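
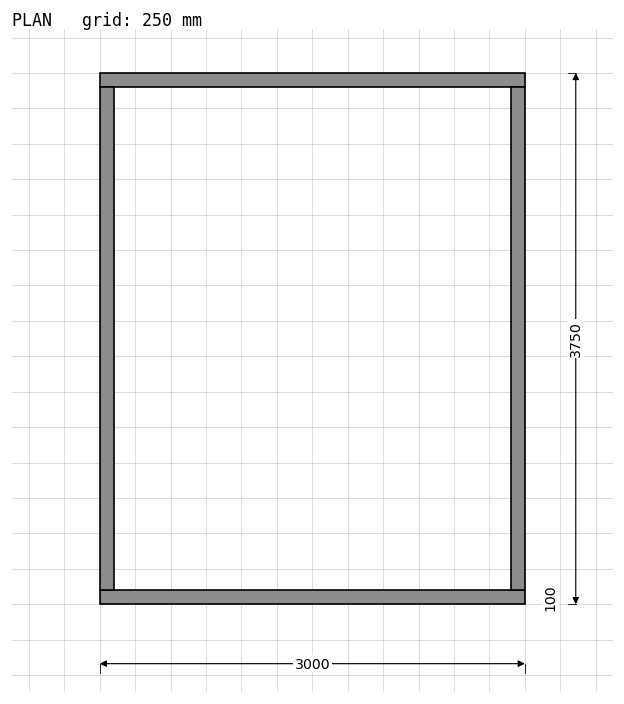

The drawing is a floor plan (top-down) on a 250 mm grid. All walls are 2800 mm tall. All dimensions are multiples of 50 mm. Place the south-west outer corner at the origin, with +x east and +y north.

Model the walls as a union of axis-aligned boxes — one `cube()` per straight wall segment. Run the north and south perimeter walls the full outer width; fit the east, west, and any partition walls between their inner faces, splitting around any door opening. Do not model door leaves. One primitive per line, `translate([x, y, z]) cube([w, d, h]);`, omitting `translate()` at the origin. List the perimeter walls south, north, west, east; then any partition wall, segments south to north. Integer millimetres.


cube([3000, 100, 2800]);
translate([0, 3650, 0]) cube([3000, 100, 2800]);
translate([0, 100, 0]) cube([100, 3550, 2800]);
translate([2900, 100, 0]) cube([100, 3550, 2800]);


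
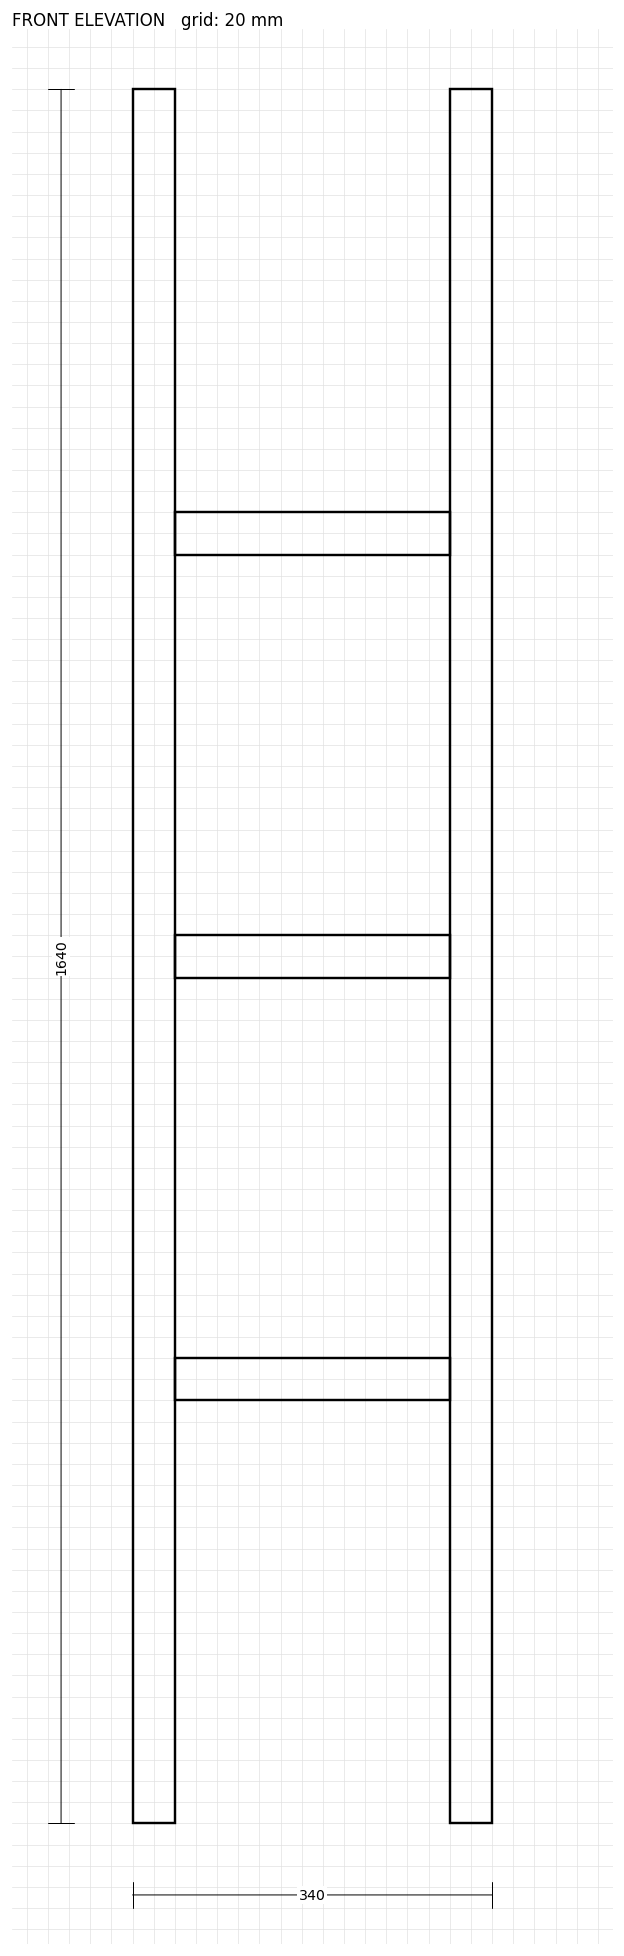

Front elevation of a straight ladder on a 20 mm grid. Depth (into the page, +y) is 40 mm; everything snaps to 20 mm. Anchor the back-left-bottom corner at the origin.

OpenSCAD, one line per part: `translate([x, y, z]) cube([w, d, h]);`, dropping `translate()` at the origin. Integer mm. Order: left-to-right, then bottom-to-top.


cube([40, 40, 1640]);
translate([40, 0, 400]) cube([260, 40, 40]);
translate([40, 0, 800]) cube([260, 40, 40]);
translate([40, 0, 1200]) cube([260, 40, 40]);
translate([300, 0, 0]) cube([40, 40, 1640]);


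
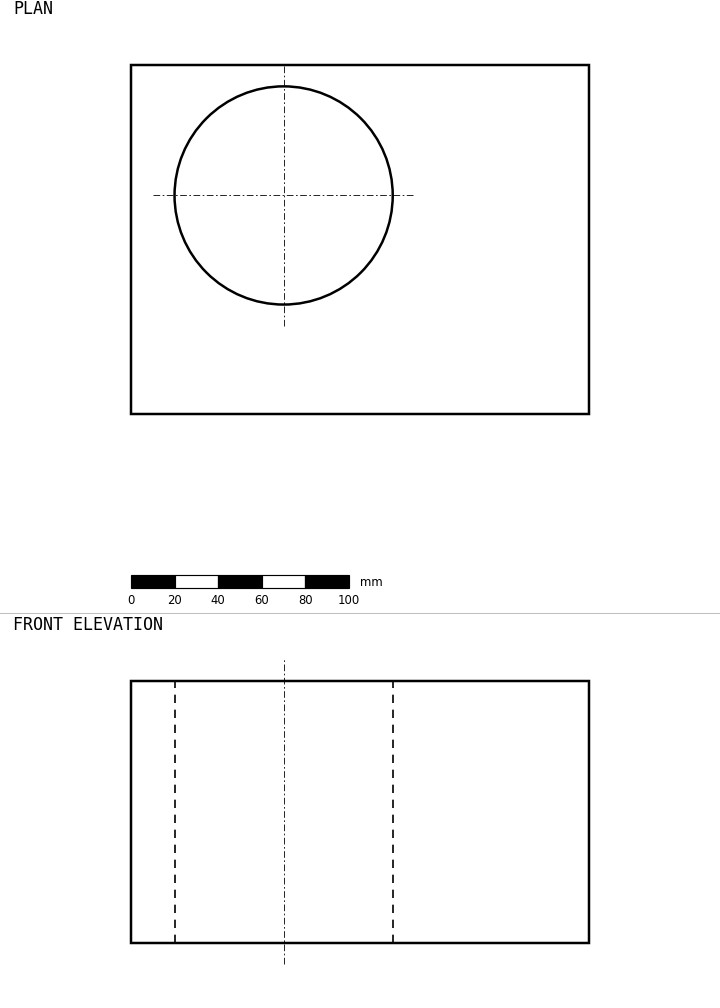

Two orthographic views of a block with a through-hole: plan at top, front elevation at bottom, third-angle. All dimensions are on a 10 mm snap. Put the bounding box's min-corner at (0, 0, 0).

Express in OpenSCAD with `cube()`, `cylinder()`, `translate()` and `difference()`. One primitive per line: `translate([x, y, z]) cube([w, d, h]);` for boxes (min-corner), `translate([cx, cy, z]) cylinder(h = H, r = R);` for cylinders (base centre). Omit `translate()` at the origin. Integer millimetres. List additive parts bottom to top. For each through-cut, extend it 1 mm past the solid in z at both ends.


difference() {
  cube([210, 160, 120]);
  translate([70, 100, -1]) cylinder(h = 122, r = 50);
}


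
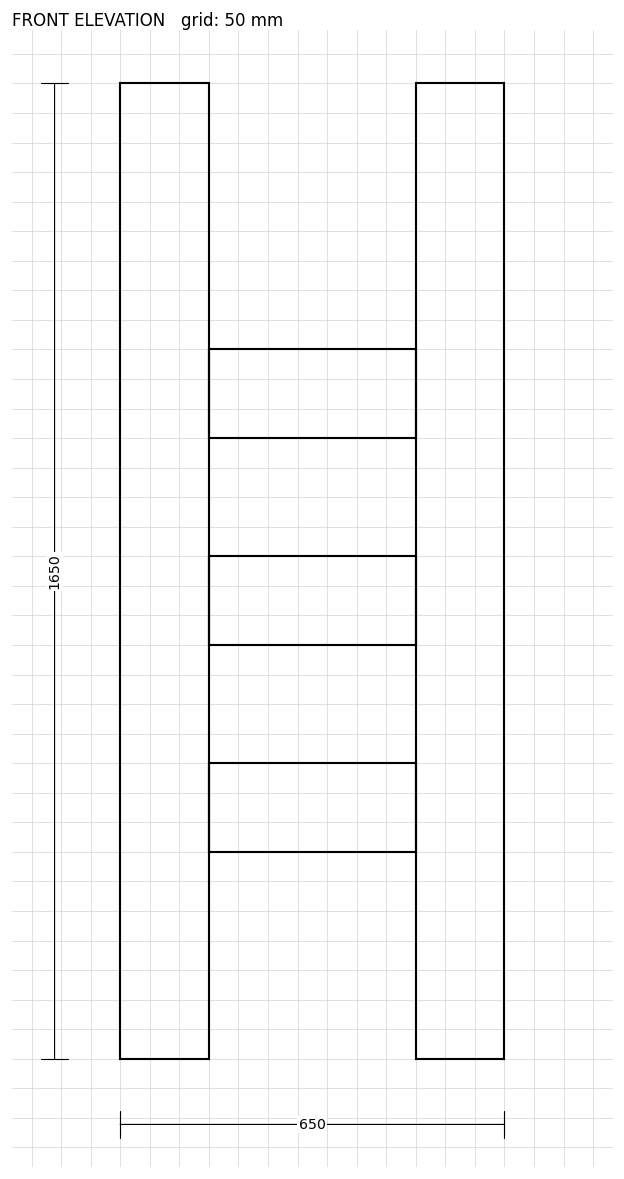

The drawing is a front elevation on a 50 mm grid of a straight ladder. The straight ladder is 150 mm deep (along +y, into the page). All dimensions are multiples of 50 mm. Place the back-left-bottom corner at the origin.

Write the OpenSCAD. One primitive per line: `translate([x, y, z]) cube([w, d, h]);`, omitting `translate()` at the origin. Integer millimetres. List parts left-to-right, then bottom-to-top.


cube([150, 150, 1650]);
translate([150, 0, 350]) cube([350, 150, 150]);
translate([150, 0, 700]) cube([350, 150, 150]);
translate([150, 0, 1050]) cube([350, 150, 150]);
translate([500, 0, 0]) cube([150, 150, 1650]);


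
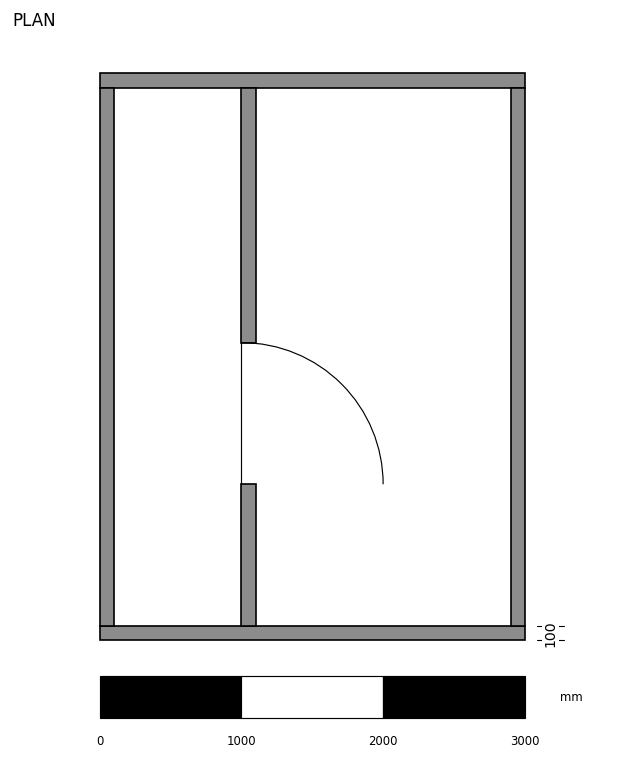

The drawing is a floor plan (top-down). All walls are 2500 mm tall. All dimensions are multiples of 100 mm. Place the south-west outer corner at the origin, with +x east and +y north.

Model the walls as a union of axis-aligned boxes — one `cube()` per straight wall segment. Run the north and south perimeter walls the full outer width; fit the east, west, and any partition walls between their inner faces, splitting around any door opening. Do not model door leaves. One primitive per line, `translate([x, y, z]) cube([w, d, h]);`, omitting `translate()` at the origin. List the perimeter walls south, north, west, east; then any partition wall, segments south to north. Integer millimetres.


cube([3000, 100, 2500]);
translate([0, 3900, 0]) cube([3000, 100, 2500]);
translate([0, 100, 0]) cube([100, 3800, 2500]);
translate([2900, 100, 0]) cube([100, 3800, 2500]);
translate([1000, 100, 0]) cube([100, 1000, 2500]);
translate([1000, 2100, 0]) cube([100, 1800, 2500]);


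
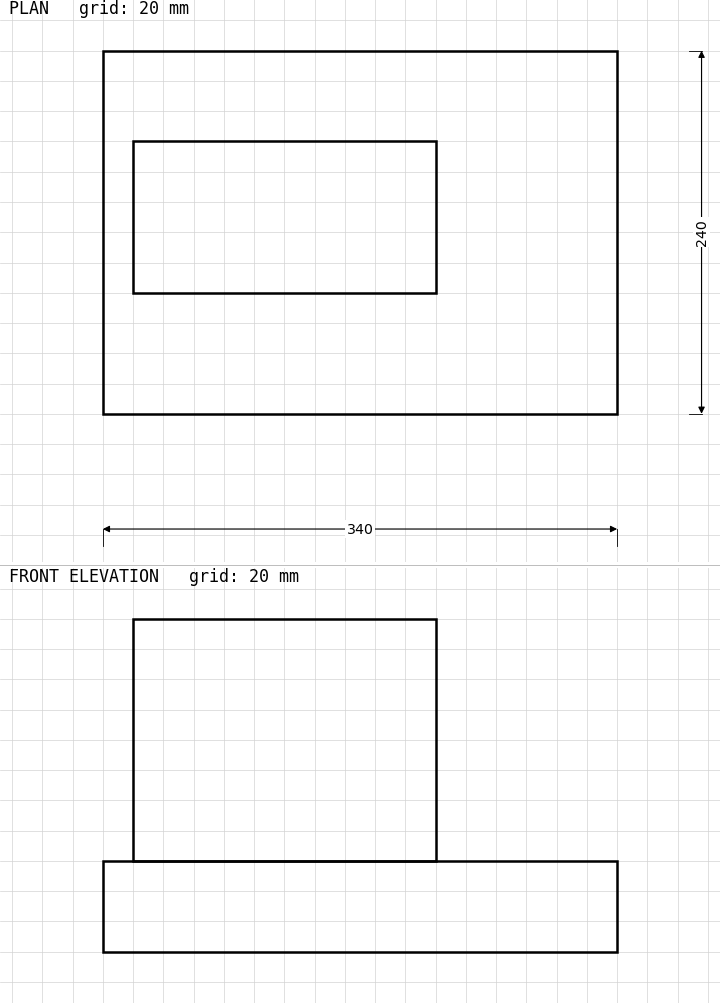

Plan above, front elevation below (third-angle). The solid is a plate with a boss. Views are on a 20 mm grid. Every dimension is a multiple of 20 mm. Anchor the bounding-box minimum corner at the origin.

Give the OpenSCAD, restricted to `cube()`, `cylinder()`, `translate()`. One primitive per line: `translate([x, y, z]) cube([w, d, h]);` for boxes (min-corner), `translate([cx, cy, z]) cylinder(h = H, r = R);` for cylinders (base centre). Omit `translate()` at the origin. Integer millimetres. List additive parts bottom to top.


cube([340, 240, 60]);
translate([20, 80, 60]) cube([200, 100, 160]);


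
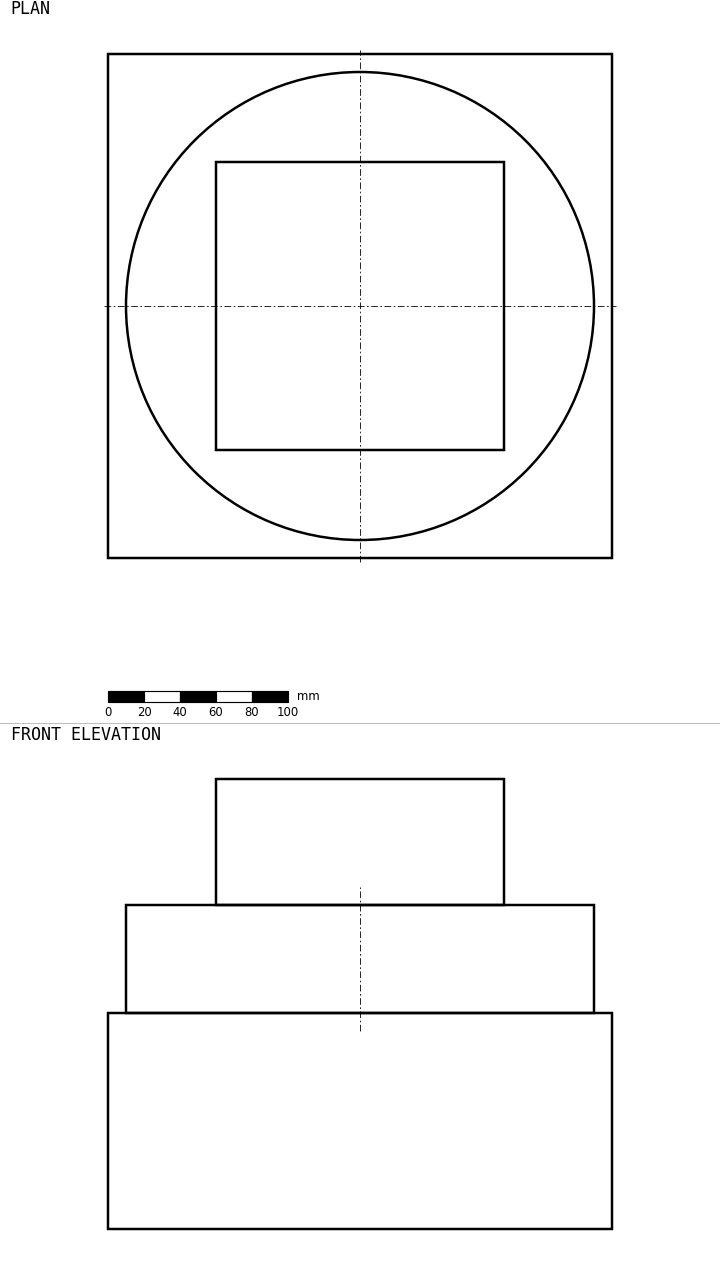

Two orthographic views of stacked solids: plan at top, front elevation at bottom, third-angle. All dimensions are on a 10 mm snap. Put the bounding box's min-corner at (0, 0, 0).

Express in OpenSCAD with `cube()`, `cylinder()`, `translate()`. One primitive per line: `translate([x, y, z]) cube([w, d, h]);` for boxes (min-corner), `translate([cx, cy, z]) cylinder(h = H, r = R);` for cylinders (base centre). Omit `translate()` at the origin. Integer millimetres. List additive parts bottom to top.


cube([280, 280, 120]);
translate([140, 140, 120]) cylinder(h = 60, r = 130);
translate([60, 60, 180]) cube([160, 160, 70]);


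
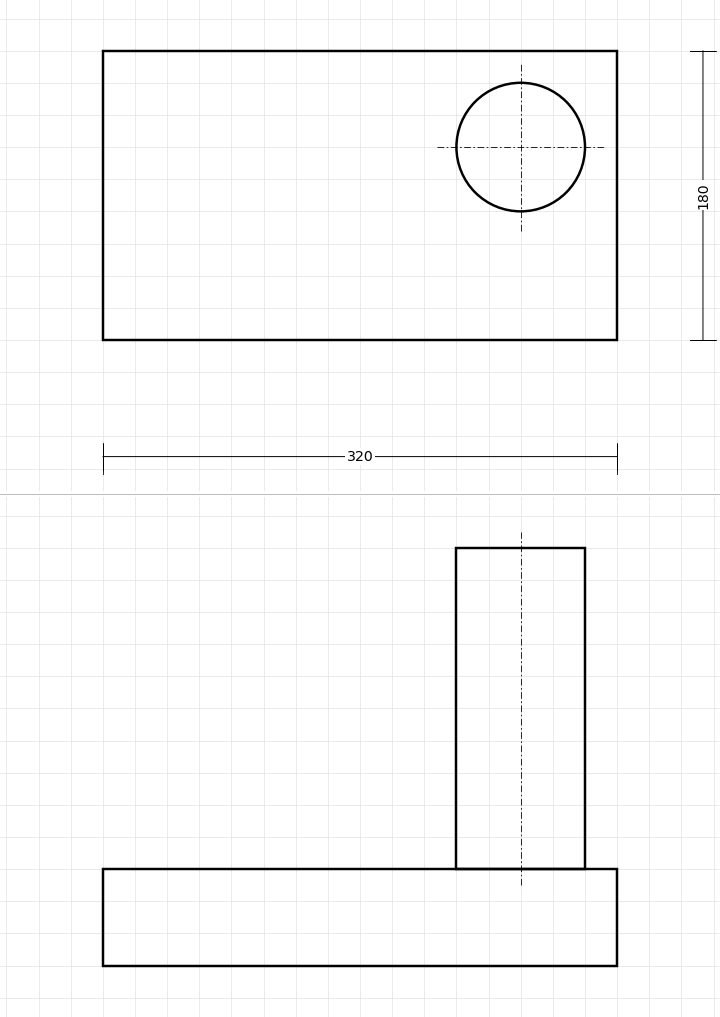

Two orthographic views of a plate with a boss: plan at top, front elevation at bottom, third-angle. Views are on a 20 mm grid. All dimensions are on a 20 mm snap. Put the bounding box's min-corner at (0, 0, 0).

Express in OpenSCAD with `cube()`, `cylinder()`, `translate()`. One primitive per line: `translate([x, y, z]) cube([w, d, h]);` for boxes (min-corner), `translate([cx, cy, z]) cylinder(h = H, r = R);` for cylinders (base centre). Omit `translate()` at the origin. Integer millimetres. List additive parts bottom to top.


cube([320, 180, 60]);
translate([260, 120, 60]) cylinder(h = 200, r = 40);


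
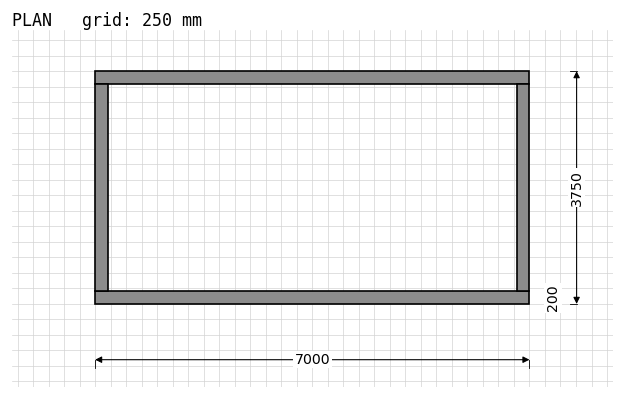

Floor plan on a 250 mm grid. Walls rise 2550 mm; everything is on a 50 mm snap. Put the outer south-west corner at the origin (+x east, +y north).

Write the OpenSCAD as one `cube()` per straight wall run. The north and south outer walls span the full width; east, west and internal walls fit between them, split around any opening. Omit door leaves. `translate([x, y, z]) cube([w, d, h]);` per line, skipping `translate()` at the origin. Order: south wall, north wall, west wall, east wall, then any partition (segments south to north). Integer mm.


cube([7000, 200, 2550]);
translate([0, 3550, 0]) cube([7000, 200, 2550]);
translate([0, 200, 0]) cube([200, 3350, 2550]);
translate([6800, 200, 0]) cube([200, 3350, 2550]);


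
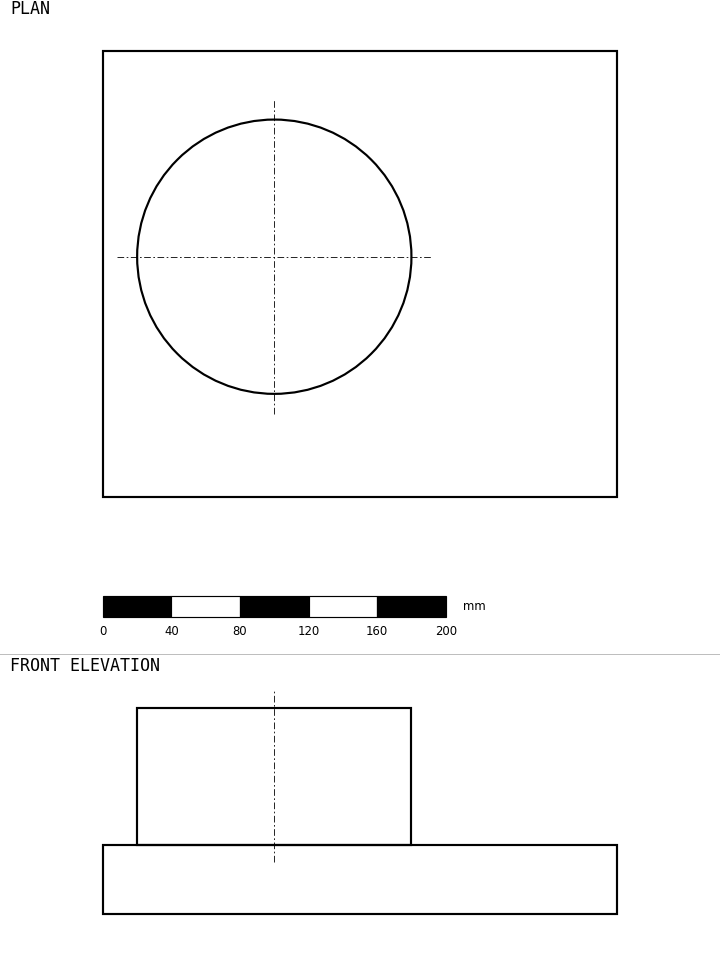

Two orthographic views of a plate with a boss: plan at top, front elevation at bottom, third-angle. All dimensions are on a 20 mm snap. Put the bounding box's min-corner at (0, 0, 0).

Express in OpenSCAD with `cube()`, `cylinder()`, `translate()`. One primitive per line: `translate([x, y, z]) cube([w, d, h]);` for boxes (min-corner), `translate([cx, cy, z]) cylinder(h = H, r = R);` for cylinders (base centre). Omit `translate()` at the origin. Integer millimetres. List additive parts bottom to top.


cube([300, 260, 40]);
translate([100, 140, 40]) cylinder(h = 80, r = 80);


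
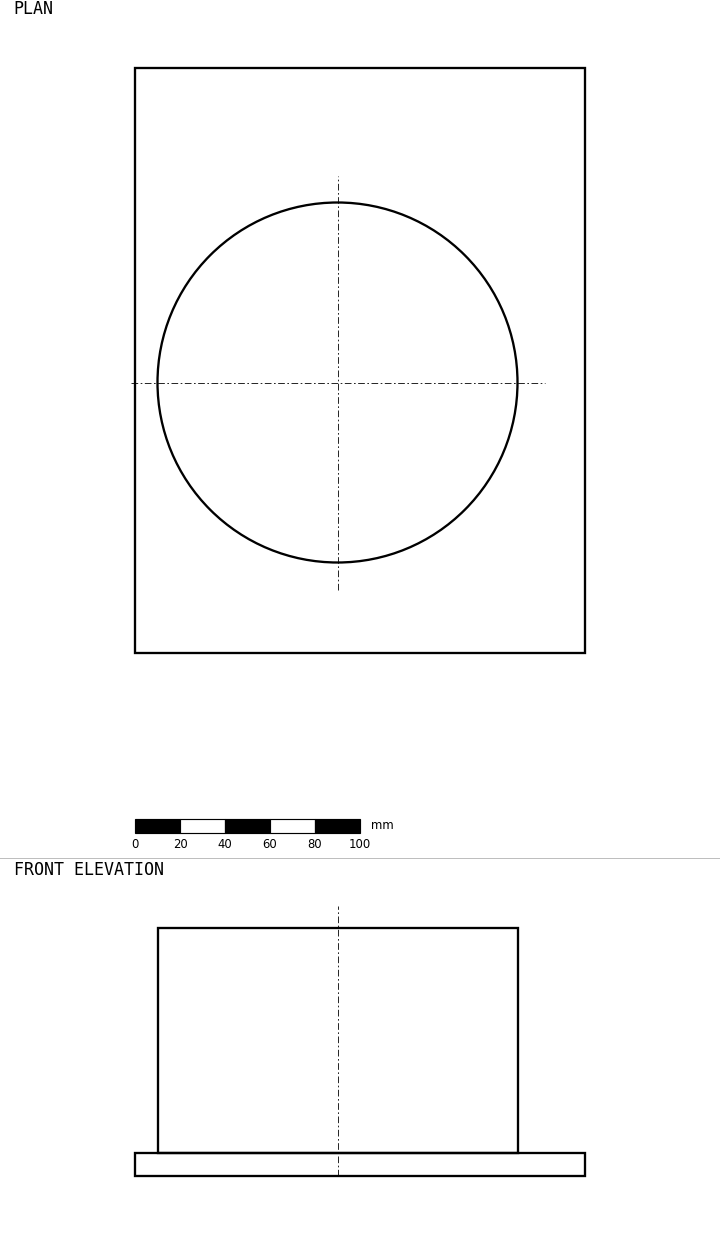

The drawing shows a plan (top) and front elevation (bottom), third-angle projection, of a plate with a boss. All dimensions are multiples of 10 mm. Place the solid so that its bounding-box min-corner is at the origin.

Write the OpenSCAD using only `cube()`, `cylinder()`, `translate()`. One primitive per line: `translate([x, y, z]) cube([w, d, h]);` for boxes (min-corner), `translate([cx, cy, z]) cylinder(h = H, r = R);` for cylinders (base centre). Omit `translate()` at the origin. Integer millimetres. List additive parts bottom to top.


cube([200, 260, 10]);
translate([90, 120, 10]) cylinder(h = 100, r = 80);


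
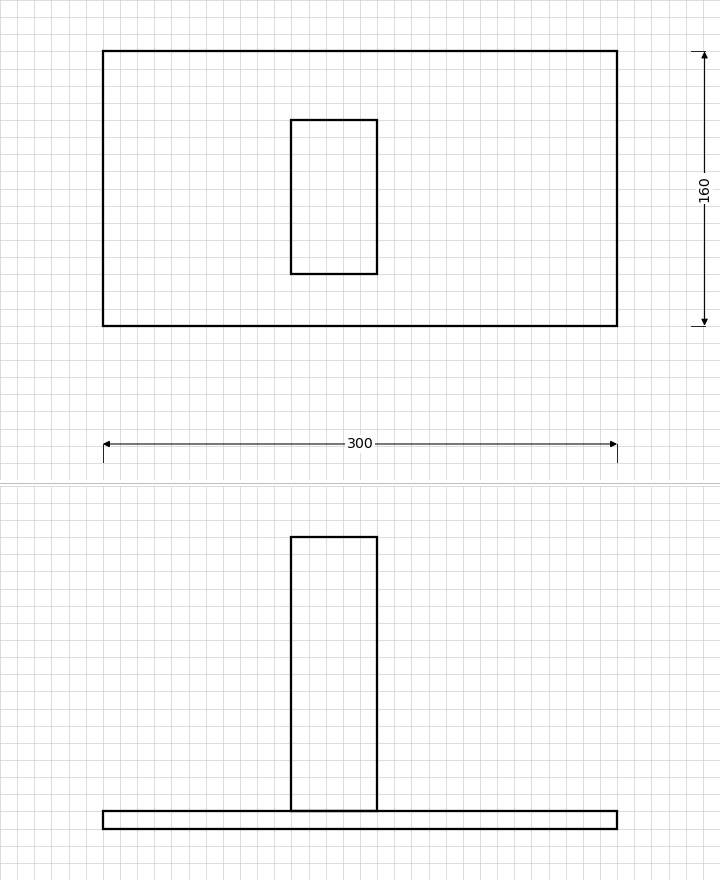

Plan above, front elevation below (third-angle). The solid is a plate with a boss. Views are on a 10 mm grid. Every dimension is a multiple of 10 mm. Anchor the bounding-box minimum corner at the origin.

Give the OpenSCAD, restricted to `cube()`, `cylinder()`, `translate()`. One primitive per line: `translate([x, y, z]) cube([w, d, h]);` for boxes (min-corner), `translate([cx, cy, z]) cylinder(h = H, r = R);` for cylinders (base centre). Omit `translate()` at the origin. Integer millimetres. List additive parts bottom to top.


cube([300, 160, 10]);
translate([110, 30, 10]) cube([50, 90, 160]);


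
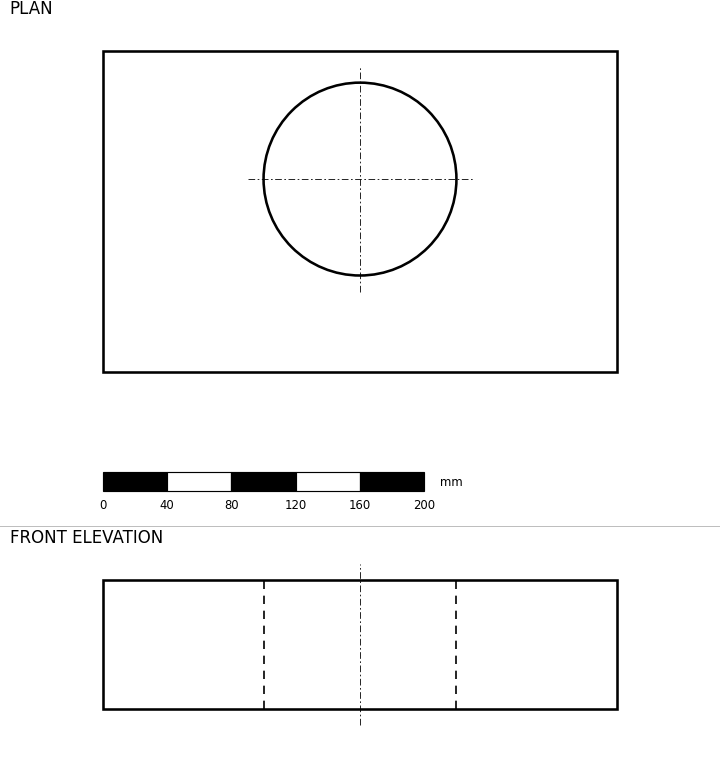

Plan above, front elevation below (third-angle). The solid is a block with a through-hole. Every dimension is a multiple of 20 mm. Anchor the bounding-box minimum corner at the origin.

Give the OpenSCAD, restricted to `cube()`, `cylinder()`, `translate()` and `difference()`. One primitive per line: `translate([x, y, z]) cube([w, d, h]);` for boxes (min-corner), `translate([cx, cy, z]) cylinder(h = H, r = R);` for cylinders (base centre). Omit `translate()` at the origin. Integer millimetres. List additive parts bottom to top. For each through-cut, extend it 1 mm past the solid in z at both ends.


difference() {
  cube([320, 200, 80]);
  translate([160, 120, -1]) cylinder(h = 82, r = 60);
}


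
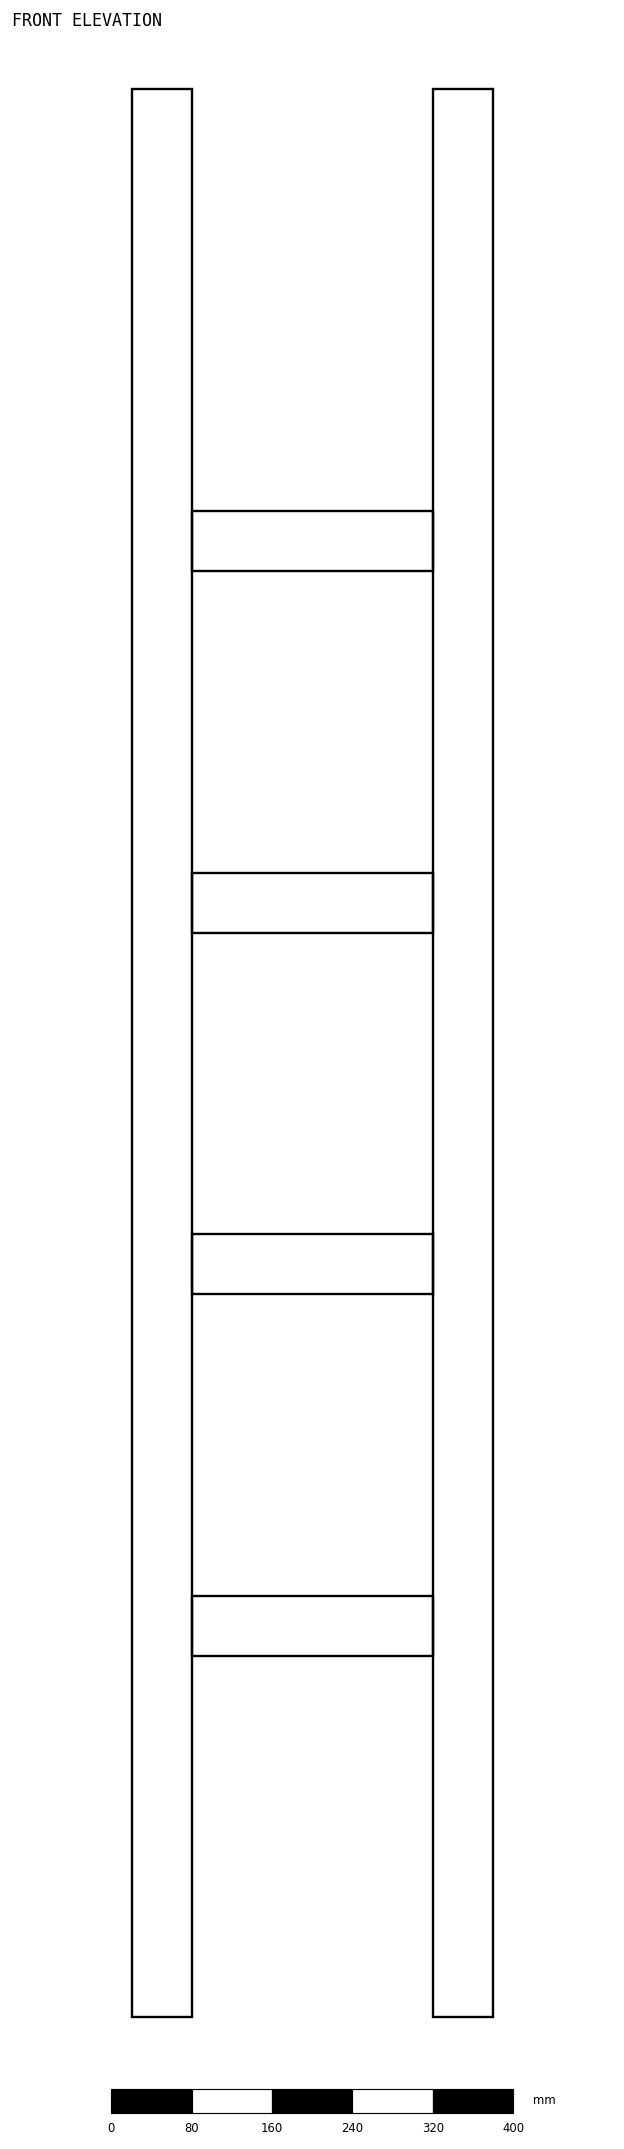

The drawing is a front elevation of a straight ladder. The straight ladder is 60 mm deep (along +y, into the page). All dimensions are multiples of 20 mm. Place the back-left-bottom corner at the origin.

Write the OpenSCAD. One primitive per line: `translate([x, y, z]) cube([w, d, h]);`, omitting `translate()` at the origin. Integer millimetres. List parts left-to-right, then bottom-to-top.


cube([60, 60, 1920]);
translate([60, 0, 360]) cube([240, 60, 60]);
translate([60, 0, 720]) cube([240, 60, 60]);
translate([60, 0, 1080]) cube([240, 60, 60]);
translate([60, 0, 1440]) cube([240, 60, 60]);
translate([300, 0, 0]) cube([60, 60, 1920]);


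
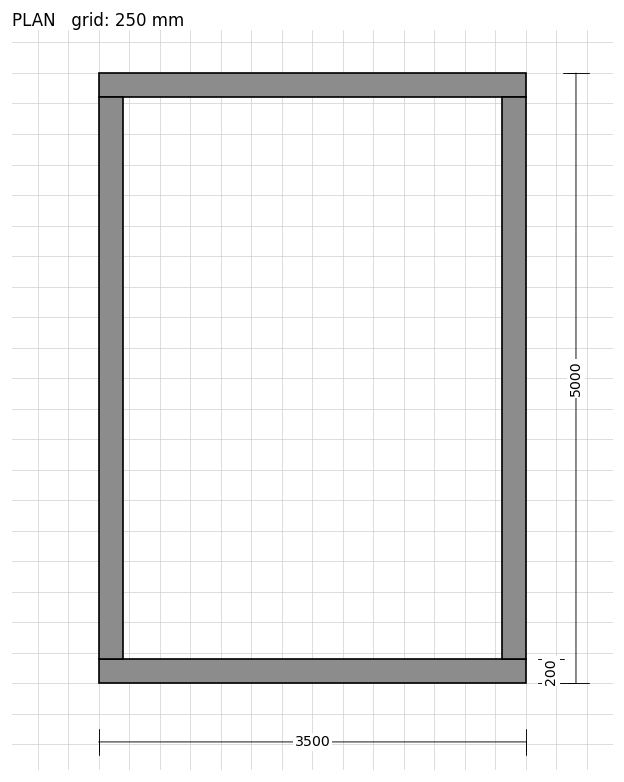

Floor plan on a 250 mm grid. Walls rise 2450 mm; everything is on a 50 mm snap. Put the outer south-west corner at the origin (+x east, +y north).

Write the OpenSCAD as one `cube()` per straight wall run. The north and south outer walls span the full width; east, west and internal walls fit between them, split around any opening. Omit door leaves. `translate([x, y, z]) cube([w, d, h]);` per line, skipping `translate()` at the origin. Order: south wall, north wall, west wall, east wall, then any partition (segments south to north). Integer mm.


cube([3500, 200, 2450]);
translate([0, 4800, 0]) cube([3500, 200, 2450]);
translate([0, 200, 0]) cube([200, 4600, 2450]);
translate([3300, 200, 0]) cube([200, 4600, 2450]);


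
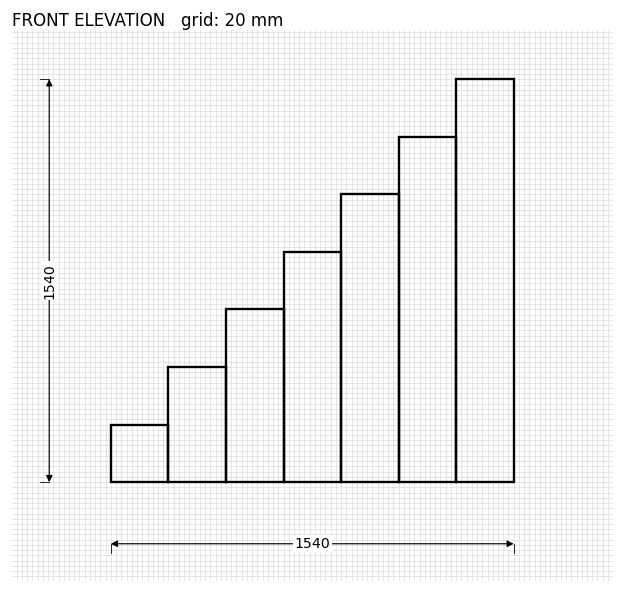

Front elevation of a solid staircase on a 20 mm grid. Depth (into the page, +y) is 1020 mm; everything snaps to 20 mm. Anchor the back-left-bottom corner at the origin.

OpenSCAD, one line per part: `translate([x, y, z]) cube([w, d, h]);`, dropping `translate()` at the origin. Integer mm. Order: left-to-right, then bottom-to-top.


cube([220, 1020, 220]);
translate([220, 0, 0]) cube([220, 1020, 440]);
translate([440, 0, 0]) cube([220, 1020, 660]);
translate([660, 0, 0]) cube([220, 1020, 880]);
translate([880, 0, 0]) cube([220, 1020, 1100]);
translate([1100, 0, 0]) cube([220, 1020, 1320]);
translate([1320, 0, 0]) cube([220, 1020, 1540]);


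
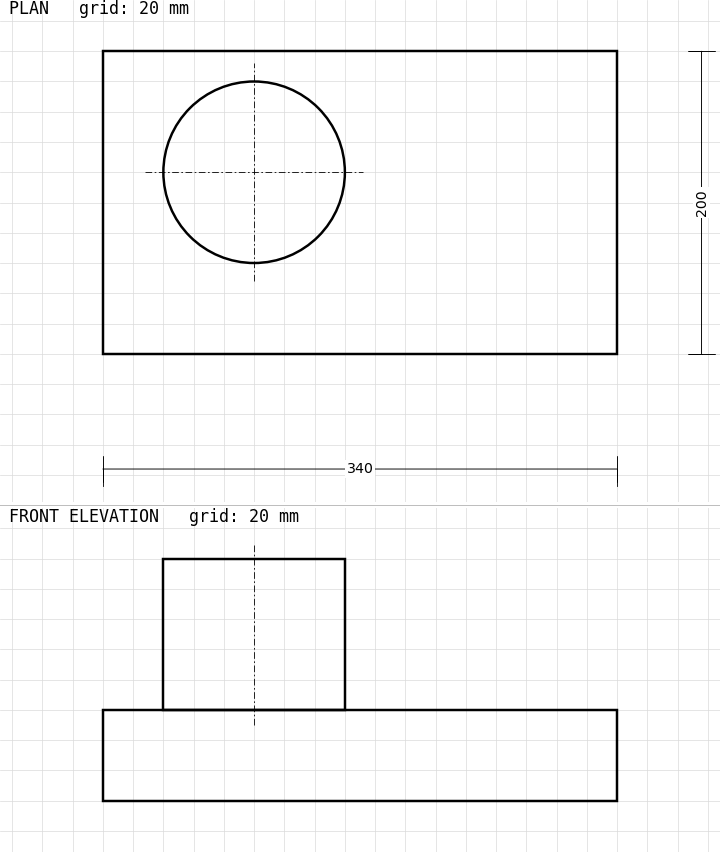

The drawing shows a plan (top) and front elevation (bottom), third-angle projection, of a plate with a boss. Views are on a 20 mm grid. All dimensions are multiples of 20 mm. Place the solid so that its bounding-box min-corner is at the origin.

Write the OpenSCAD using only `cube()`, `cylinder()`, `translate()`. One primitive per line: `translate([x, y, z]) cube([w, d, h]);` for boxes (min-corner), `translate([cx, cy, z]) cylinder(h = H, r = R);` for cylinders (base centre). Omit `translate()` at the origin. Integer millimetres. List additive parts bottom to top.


cube([340, 200, 60]);
translate([100, 120, 60]) cylinder(h = 100, r = 60);


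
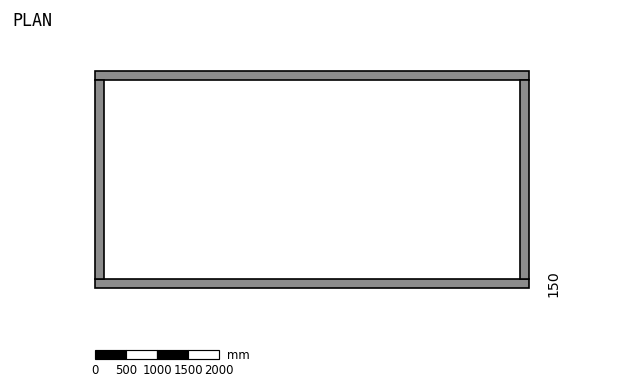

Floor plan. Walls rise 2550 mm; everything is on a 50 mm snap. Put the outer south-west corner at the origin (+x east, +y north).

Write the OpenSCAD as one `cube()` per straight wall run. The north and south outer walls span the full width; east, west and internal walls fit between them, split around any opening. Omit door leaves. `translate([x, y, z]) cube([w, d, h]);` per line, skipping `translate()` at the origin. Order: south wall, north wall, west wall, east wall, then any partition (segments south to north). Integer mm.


cube([7000, 150, 2550]);
translate([0, 3350, 0]) cube([7000, 150, 2550]);
translate([0, 150, 0]) cube([150, 3200, 2550]);
translate([6850, 150, 0]) cube([150, 3200, 2550]);


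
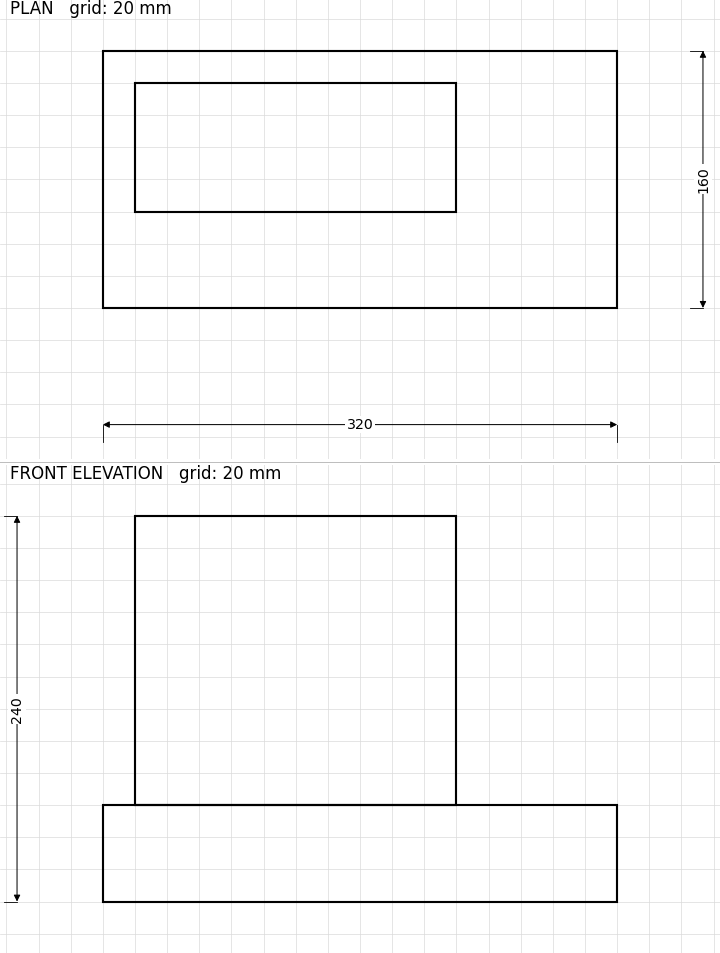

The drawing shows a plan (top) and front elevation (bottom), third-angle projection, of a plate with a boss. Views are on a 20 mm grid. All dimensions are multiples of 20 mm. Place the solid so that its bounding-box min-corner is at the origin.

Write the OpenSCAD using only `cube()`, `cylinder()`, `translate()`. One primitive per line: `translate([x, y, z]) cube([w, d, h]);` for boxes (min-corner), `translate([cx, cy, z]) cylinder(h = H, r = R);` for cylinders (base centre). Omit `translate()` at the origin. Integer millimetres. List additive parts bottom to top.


cube([320, 160, 60]);
translate([20, 60, 60]) cube([200, 80, 180]);


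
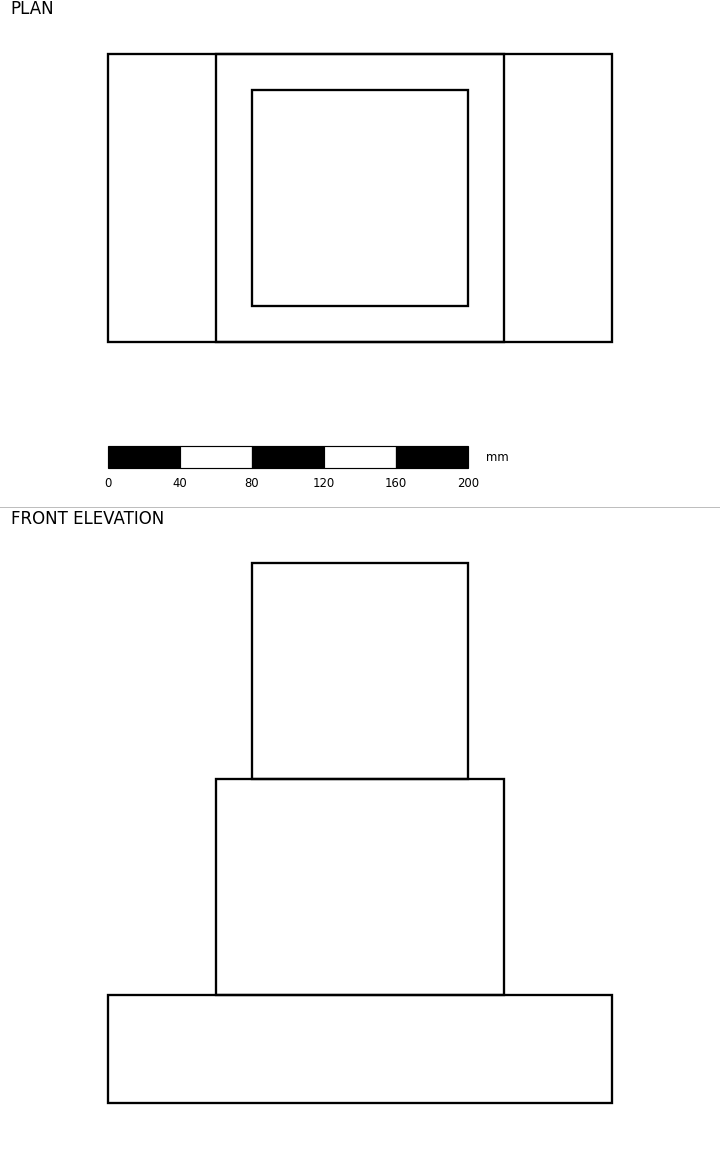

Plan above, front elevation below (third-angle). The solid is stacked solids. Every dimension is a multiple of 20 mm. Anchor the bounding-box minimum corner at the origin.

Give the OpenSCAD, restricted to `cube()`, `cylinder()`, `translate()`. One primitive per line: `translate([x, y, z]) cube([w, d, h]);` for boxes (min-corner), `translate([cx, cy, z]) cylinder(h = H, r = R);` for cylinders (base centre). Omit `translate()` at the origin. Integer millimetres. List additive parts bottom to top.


cube([280, 160, 60]);
translate([60, 0, 60]) cube([160, 160, 120]);
translate([80, 20, 180]) cube([120, 120, 120]);


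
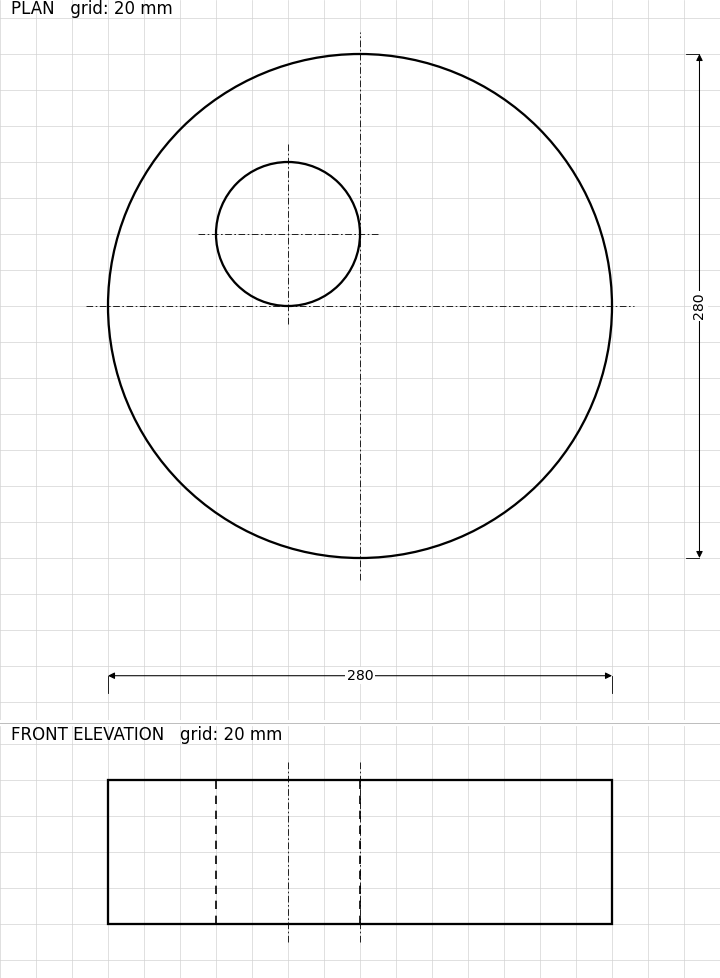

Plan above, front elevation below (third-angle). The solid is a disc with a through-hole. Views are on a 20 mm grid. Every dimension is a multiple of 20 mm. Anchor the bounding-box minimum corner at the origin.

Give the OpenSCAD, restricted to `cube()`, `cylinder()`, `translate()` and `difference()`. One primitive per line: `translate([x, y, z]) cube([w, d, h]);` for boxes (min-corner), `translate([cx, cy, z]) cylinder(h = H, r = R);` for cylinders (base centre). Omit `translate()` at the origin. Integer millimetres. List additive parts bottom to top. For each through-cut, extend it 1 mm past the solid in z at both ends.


difference() {
  translate([140, 140, 0]) cylinder(h = 80, r = 140);
  translate([100, 180, -1]) cylinder(h = 82, r = 40);
}


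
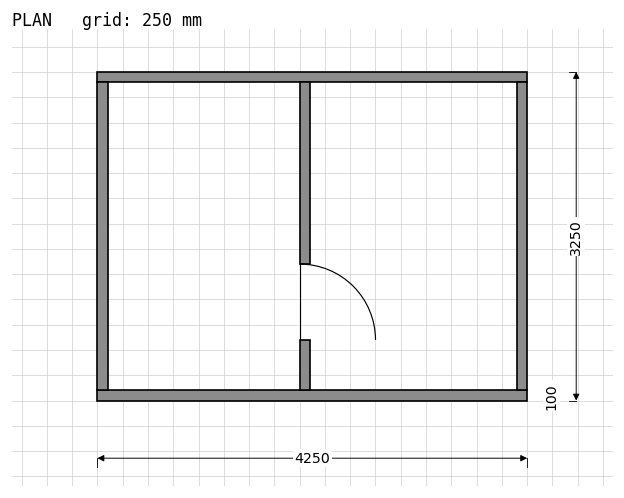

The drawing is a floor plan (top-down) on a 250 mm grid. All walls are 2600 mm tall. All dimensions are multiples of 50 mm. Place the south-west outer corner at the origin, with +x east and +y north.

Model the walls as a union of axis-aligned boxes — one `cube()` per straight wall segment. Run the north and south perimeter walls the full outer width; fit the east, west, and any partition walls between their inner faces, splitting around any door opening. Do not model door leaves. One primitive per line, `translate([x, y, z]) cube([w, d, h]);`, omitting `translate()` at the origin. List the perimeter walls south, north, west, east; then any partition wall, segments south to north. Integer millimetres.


cube([4250, 100, 2600]);
translate([0, 3150, 0]) cube([4250, 100, 2600]);
translate([0, 100, 0]) cube([100, 3050, 2600]);
translate([4150, 100, 0]) cube([100, 3050, 2600]);
translate([2000, 100, 0]) cube([100, 500, 2600]);
translate([2000, 1350, 0]) cube([100, 1800, 2600]);


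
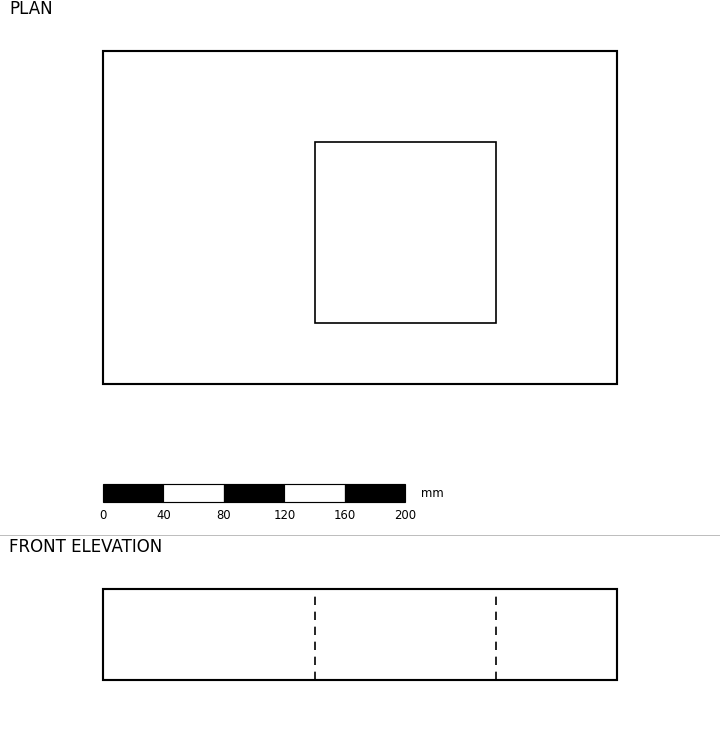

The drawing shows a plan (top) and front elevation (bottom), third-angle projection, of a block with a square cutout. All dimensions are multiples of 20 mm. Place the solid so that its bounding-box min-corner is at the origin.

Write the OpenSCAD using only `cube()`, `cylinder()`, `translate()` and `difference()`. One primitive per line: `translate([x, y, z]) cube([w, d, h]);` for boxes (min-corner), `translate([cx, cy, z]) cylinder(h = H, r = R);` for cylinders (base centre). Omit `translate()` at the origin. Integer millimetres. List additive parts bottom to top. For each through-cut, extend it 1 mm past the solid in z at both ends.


difference() {
  cube([340, 220, 60]);
  translate([140, 40, -1]) cube([120, 120, 62]);
}


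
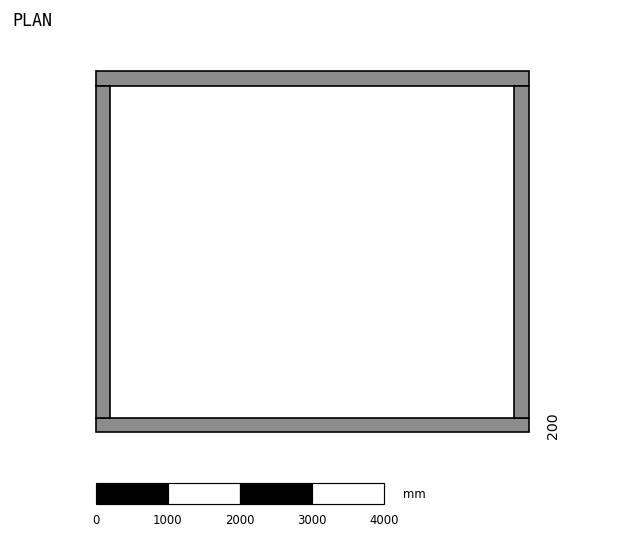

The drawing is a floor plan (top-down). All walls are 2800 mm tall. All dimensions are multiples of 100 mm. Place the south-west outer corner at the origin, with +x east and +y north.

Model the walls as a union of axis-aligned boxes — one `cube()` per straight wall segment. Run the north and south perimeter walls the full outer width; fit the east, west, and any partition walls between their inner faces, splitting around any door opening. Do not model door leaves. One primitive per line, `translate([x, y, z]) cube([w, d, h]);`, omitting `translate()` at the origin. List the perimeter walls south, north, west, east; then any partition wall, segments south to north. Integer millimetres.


cube([6000, 200, 2800]);
translate([0, 4800, 0]) cube([6000, 200, 2800]);
translate([0, 200, 0]) cube([200, 4600, 2800]);
translate([5800, 200, 0]) cube([200, 4600, 2800]);


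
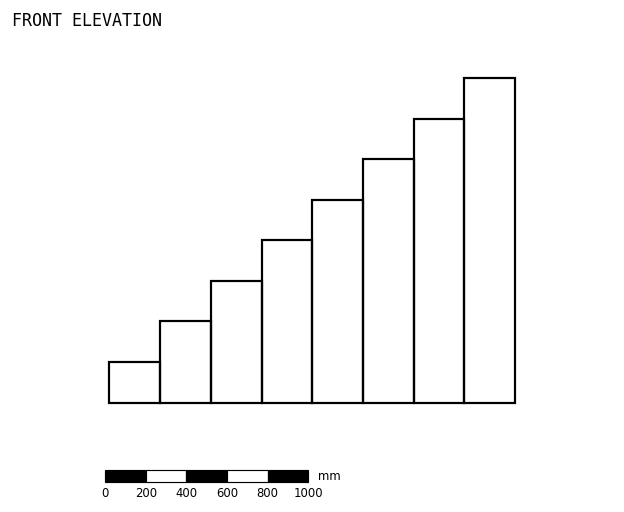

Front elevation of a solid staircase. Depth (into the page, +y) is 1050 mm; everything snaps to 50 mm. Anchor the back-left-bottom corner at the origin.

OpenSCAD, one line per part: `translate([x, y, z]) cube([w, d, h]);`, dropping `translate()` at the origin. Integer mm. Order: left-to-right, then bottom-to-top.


cube([250, 1050, 200]);
translate([250, 0, 0]) cube([250, 1050, 400]);
translate([500, 0, 0]) cube([250, 1050, 600]);
translate([750, 0, 0]) cube([250, 1050, 800]);
translate([1000, 0, 0]) cube([250, 1050, 1000]);
translate([1250, 0, 0]) cube([250, 1050, 1200]);
translate([1500, 0, 0]) cube([250, 1050, 1400]);
translate([1750, 0, 0]) cube([250, 1050, 1600]);


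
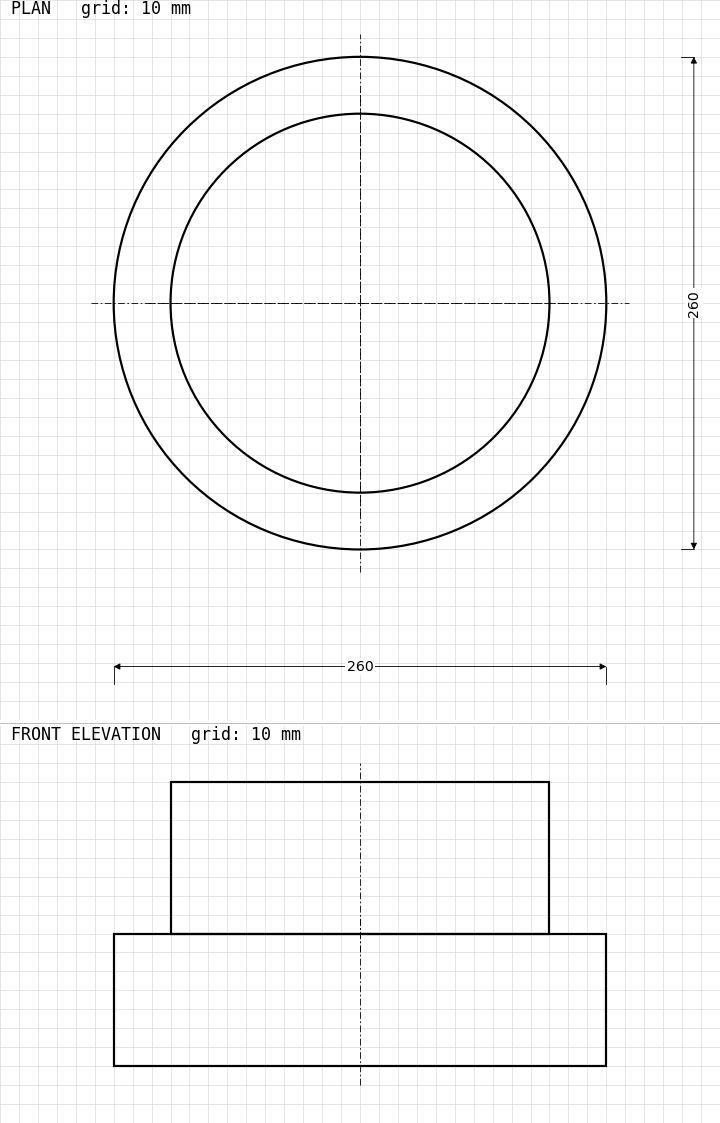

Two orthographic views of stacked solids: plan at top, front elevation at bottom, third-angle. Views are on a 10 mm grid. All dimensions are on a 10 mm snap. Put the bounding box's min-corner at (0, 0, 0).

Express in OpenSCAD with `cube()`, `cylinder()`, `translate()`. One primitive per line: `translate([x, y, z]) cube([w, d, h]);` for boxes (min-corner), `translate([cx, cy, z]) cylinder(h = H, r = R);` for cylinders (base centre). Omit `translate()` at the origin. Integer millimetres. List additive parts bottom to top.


translate([130, 130, 0]) cylinder(h = 70, r = 130);
translate([130, 130, 70]) cylinder(h = 80, r = 100);


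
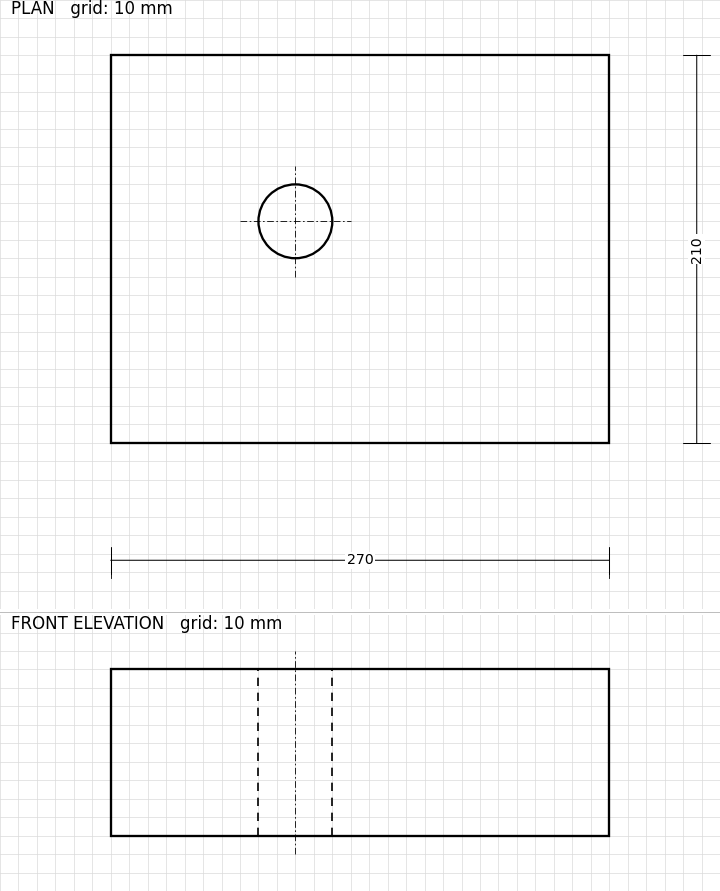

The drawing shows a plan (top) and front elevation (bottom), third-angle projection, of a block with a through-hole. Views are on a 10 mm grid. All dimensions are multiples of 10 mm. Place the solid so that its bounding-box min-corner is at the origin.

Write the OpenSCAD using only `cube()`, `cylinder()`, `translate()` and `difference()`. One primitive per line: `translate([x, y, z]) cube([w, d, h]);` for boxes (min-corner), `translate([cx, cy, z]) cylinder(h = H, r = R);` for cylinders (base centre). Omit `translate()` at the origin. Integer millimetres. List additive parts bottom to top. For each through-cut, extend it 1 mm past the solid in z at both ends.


difference() {
  cube([270, 210, 90]);
  translate([100, 120, -1]) cylinder(h = 92, r = 20);
}


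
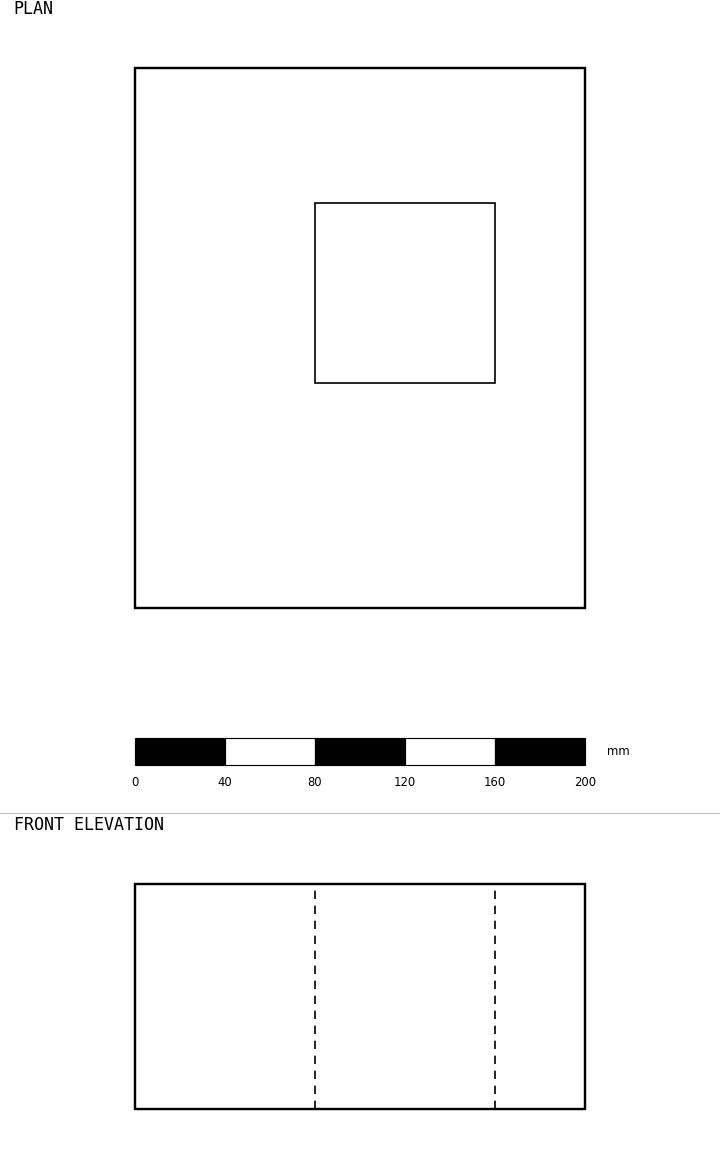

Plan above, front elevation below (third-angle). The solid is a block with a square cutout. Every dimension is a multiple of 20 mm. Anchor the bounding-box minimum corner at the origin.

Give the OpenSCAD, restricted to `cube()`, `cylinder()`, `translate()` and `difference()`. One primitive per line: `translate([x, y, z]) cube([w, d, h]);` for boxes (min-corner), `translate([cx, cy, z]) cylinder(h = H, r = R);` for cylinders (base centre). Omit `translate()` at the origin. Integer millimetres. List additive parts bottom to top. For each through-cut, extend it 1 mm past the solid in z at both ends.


difference() {
  cube([200, 240, 100]);
  translate([80, 100, -1]) cube([80, 80, 102]);
}


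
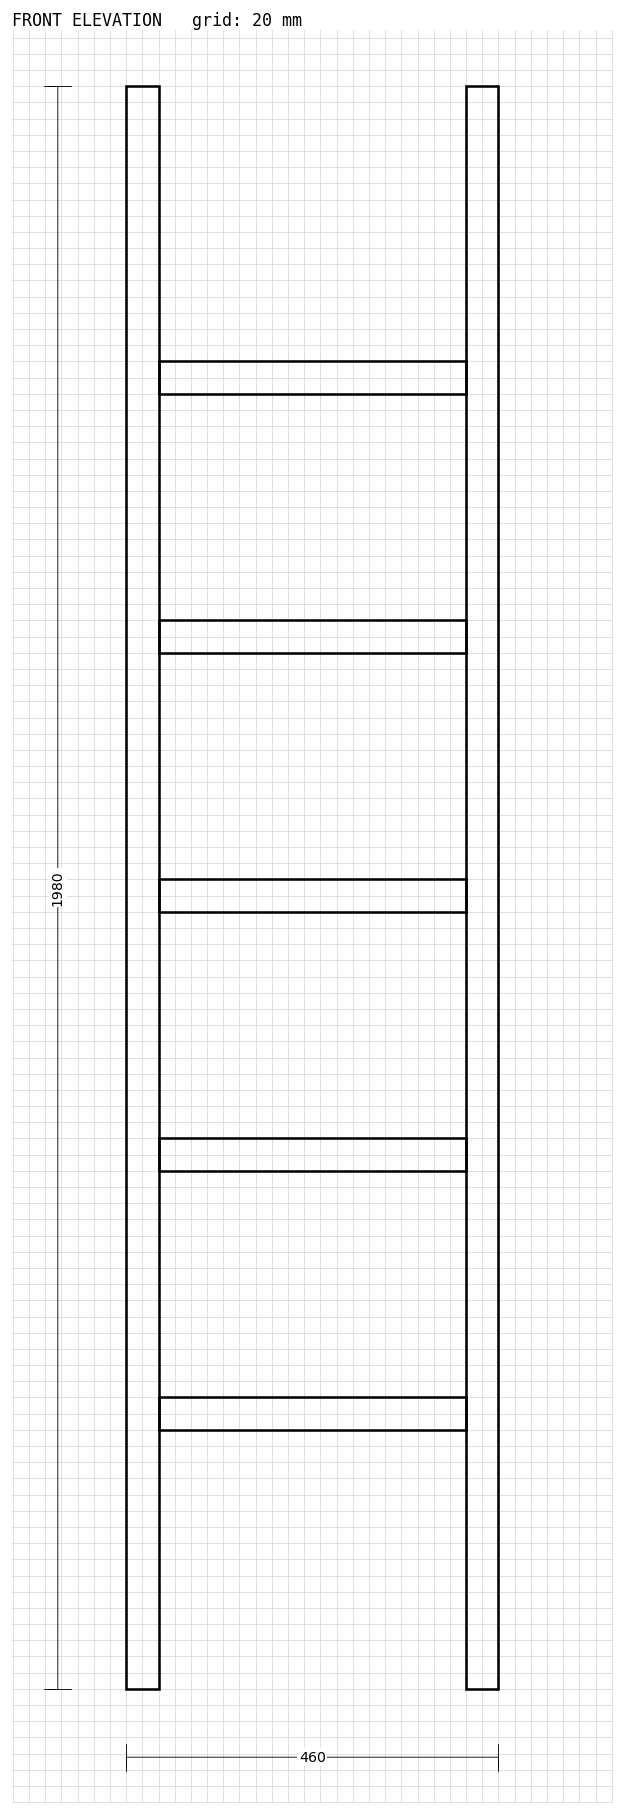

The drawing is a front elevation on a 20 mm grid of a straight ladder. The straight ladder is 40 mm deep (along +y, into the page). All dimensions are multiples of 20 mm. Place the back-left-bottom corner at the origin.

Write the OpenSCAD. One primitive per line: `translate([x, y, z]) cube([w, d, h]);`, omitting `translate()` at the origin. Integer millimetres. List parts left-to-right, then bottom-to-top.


cube([40, 40, 1980]);
translate([40, 0, 320]) cube([380, 40, 40]);
translate([40, 0, 640]) cube([380, 40, 40]);
translate([40, 0, 960]) cube([380, 40, 40]);
translate([40, 0, 1280]) cube([380, 40, 40]);
translate([40, 0, 1600]) cube([380, 40, 40]);
translate([420, 0, 0]) cube([40, 40, 1980]);


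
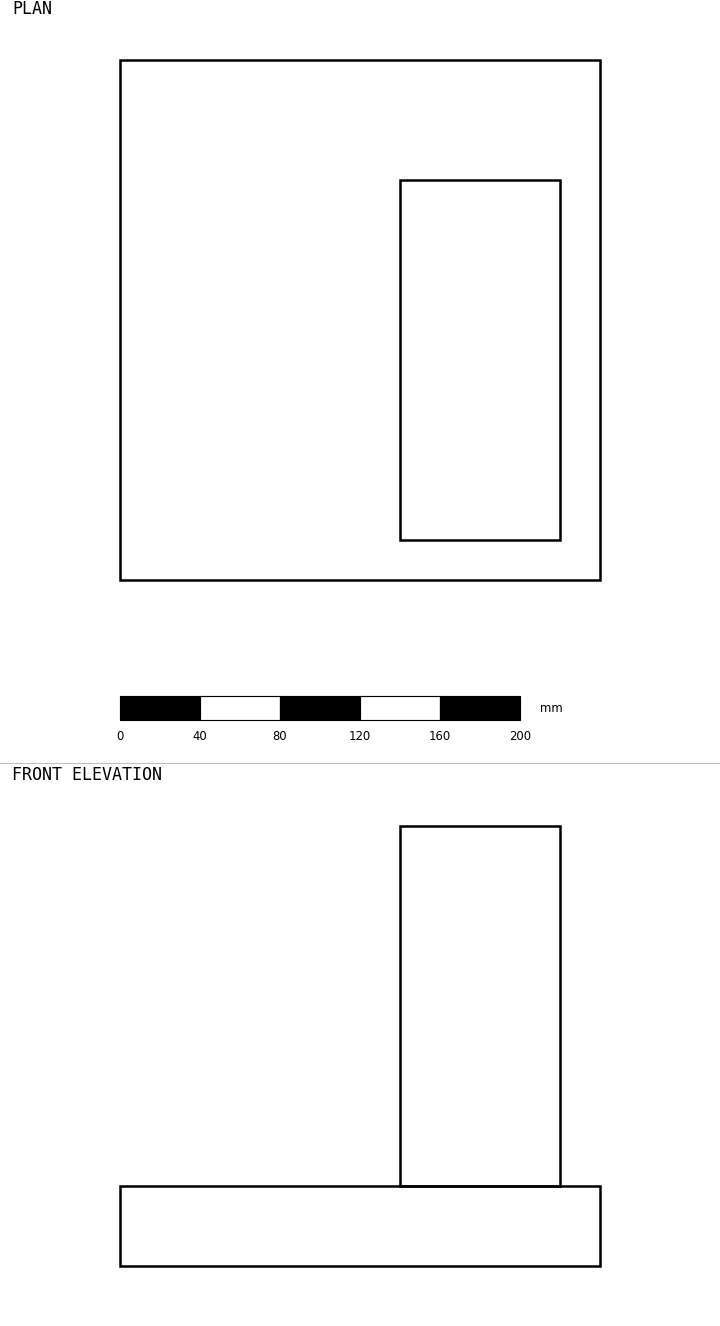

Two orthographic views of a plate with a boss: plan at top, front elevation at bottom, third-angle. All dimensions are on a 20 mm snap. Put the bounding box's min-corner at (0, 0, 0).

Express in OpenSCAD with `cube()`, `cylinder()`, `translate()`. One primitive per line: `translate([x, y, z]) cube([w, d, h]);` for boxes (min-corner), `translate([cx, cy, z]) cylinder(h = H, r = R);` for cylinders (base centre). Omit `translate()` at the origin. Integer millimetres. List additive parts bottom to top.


cube([240, 260, 40]);
translate([140, 20, 40]) cube([80, 180, 180]);


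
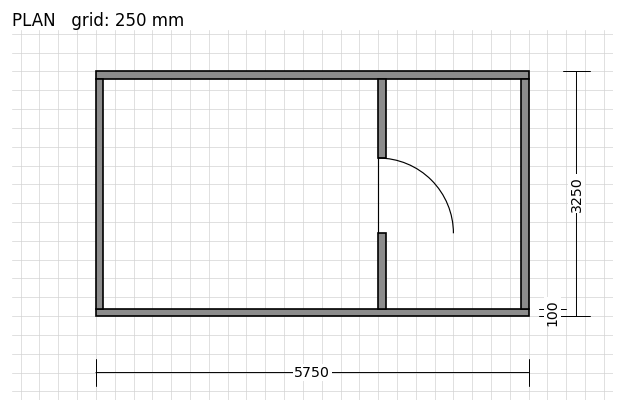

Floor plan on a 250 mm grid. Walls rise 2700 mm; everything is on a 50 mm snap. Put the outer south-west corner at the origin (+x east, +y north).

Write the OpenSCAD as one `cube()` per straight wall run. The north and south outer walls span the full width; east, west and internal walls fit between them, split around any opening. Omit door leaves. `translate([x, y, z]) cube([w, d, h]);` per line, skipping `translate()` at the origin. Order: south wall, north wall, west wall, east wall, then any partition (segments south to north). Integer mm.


cube([5750, 100, 2700]);
translate([0, 3150, 0]) cube([5750, 100, 2700]);
translate([0, 100, 0]) cube([100, 3050, 2700]);
translate([5650, 100, 0]) cube([100, 3050, 2700]);
translate([3750, 100, 0]) cube([100, 1000, 2700]);
translate([3750, 2100, 0]) cube([100, 1050, 2700]);


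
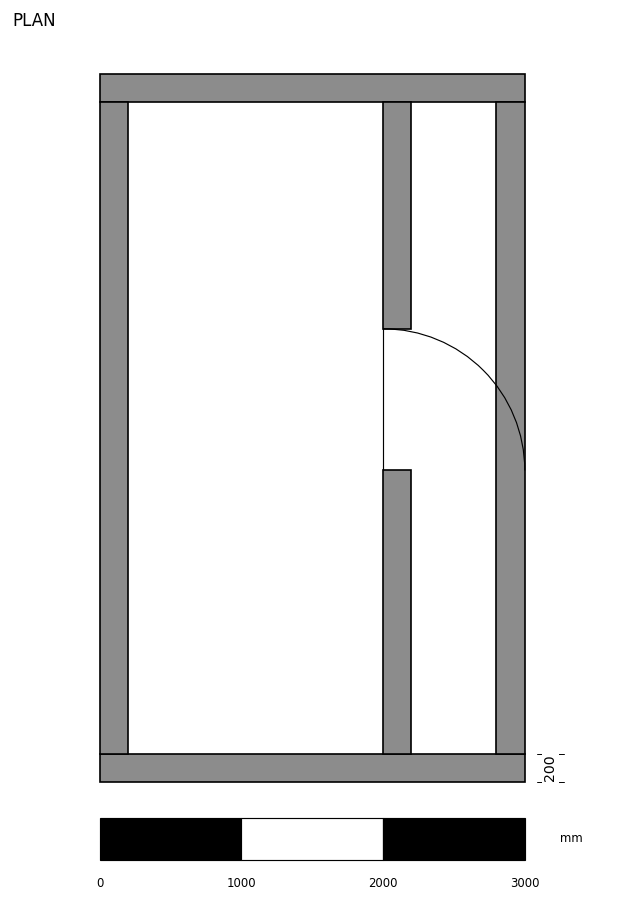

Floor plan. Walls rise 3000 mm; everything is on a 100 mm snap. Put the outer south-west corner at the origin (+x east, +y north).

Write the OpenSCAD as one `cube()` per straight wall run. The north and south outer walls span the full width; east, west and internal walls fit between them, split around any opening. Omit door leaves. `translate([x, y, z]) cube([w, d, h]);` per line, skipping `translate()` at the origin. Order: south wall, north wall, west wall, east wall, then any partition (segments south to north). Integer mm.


cube([3000, 200, 3000]);
translate([0, 4800, 0]) cube([3000, 200, 3000]);
translate([0, 200, 0]) cube([200, 4600, 3000]);
translate([2800, 200, 0]) cube([200, 4600, 3000]);
translate([2000, 200, 0]) cube([200, 2000, 3000]);
translate([2000, 3200, 0]) cube([200, 1600, 3000]);


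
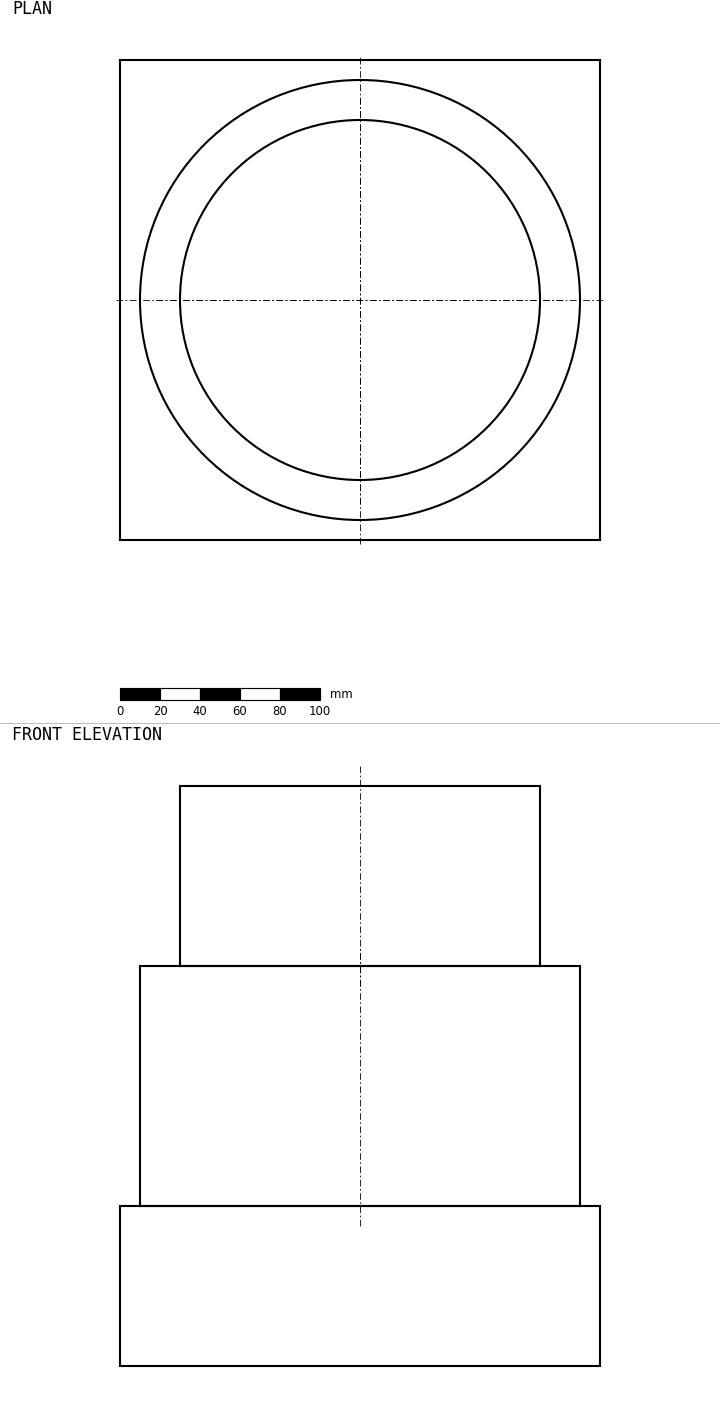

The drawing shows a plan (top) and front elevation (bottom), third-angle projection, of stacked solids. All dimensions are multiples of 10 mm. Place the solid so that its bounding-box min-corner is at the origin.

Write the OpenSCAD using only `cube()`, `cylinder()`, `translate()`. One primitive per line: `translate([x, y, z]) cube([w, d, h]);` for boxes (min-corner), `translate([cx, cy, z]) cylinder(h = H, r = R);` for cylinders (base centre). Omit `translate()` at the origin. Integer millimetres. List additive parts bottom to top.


cube([240, 240, 80]);
translate([120, 120, 80]) cylinder(h = 120, r = 110);
translate([120, 120, 200]) cylinder(h = 90, r = 90);


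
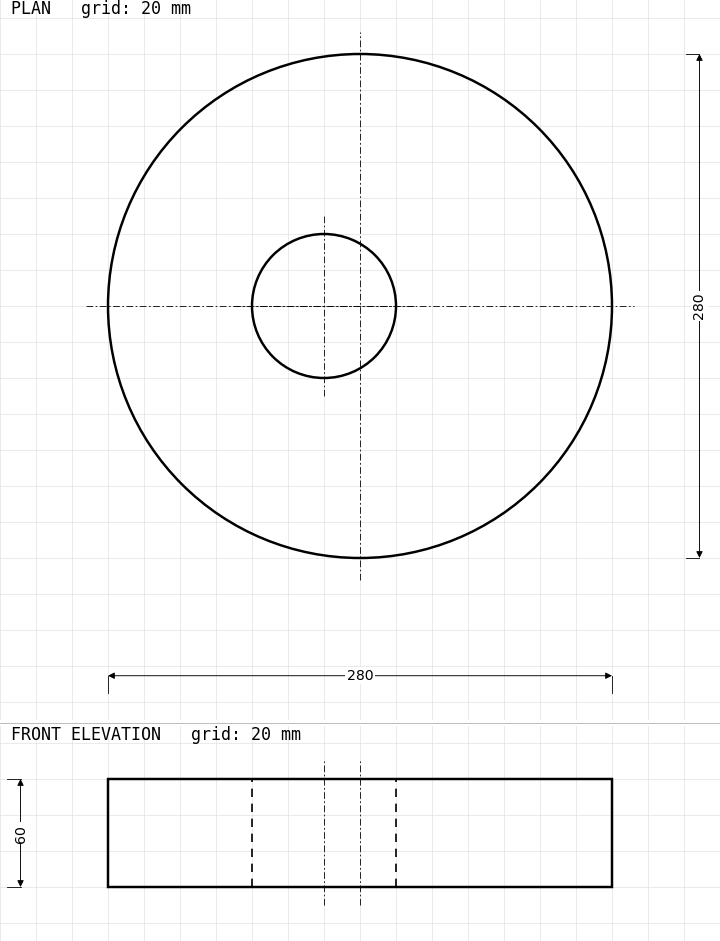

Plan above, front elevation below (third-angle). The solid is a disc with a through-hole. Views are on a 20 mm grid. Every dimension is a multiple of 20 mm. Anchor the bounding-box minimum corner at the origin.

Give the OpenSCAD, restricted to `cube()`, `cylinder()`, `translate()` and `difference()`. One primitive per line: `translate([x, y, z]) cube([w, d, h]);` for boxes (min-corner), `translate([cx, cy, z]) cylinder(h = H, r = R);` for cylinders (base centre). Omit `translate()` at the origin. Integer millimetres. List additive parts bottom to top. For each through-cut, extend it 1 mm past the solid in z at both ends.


difference() {
  translate([140, 140, 0]) cylinder(h = 60, r = 140);
  translate([120, 140, -1]) cylinder(h = 62, r = 40);
}
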